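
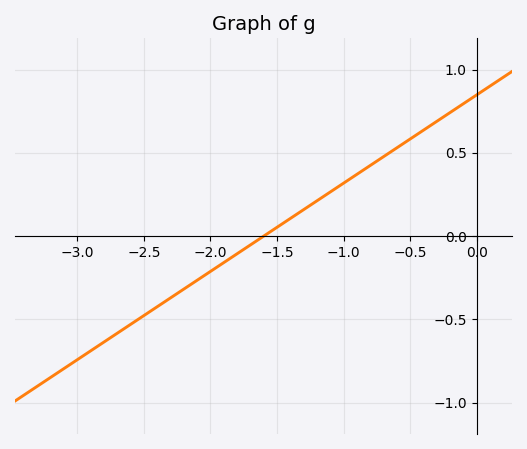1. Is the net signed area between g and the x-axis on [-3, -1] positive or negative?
negative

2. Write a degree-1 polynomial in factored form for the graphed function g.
y = 0.53(x + 1.6)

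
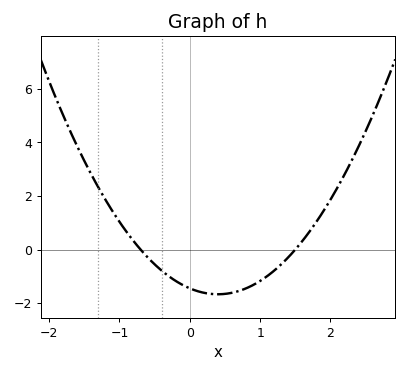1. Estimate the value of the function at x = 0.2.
-1.6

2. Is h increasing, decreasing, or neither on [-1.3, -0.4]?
decreasing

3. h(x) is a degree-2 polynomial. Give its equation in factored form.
y = 1.38(x + 0.7)(x - 1.5)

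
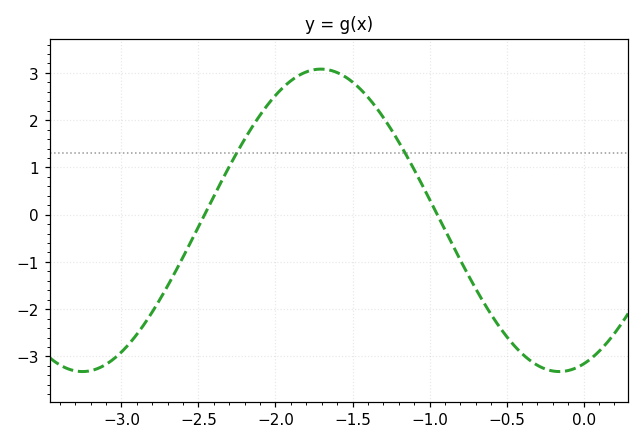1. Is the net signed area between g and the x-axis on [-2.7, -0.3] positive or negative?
positive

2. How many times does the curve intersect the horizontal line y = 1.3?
2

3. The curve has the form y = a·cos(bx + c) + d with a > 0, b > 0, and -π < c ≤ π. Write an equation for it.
y = 3.2cos(2.03x - 2.82) - 0.12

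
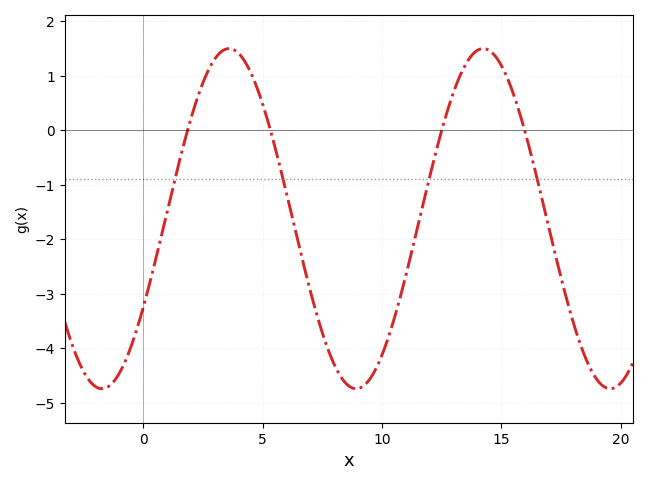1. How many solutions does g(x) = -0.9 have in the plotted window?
4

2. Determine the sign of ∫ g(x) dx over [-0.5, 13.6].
negative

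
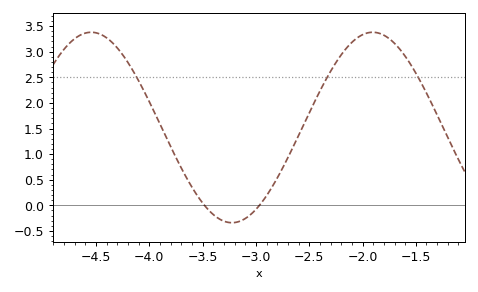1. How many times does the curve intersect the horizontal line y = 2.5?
3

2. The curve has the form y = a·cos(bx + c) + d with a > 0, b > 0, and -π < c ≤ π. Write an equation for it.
y = 1.86cos(2.38x - 1.75) + 1.52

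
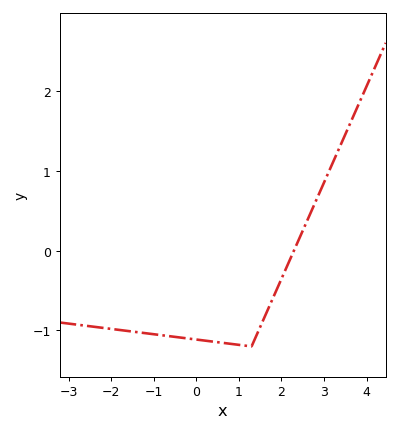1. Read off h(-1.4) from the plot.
-1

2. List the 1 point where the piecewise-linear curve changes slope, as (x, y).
(1.3, -1.2)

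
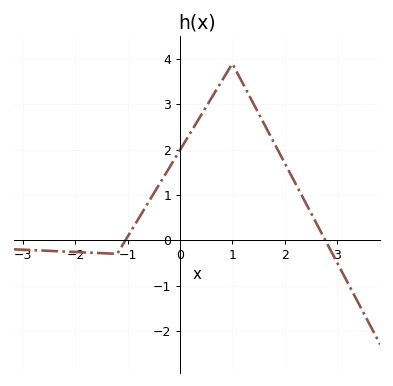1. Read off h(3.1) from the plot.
-0.7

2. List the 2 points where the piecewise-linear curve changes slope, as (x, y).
(-1.2, -0.3); (1, 3.9)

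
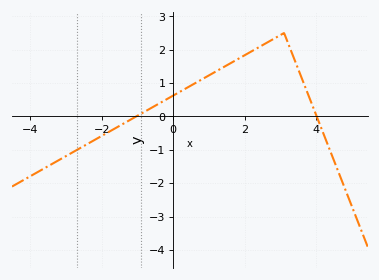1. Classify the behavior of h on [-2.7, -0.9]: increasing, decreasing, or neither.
increasing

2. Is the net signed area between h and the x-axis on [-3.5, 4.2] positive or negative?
positive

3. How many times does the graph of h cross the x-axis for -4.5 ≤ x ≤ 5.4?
2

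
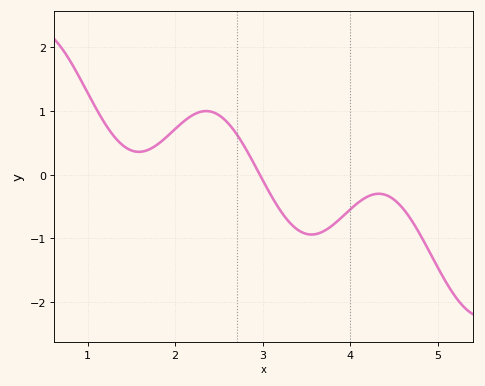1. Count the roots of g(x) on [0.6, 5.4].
1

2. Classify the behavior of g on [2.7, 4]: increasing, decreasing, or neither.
neither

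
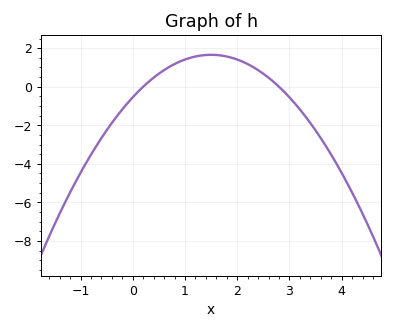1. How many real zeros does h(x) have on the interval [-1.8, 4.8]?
2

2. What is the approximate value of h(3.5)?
-2.26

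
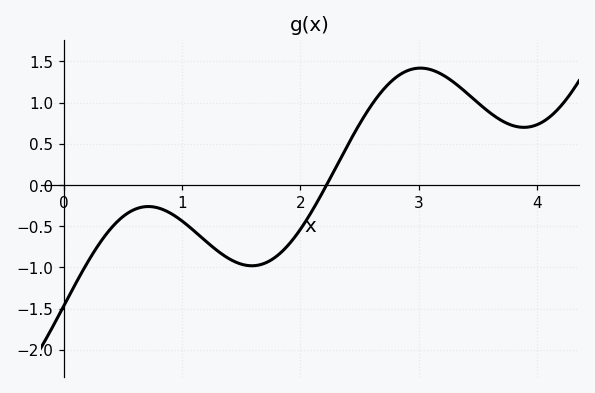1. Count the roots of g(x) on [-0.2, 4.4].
1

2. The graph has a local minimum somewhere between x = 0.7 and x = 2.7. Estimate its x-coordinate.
1.59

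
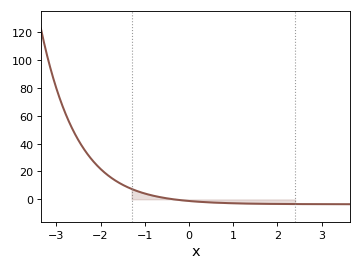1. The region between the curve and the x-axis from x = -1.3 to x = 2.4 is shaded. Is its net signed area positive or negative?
negative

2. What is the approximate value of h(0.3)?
-2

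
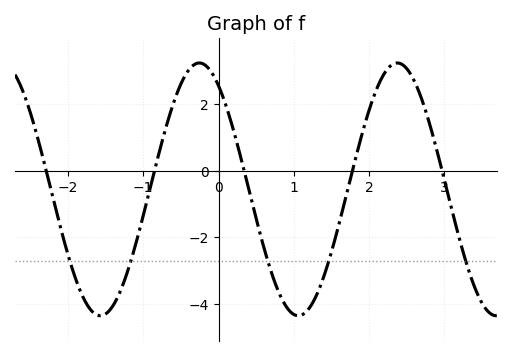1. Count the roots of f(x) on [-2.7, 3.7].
5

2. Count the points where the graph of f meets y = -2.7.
5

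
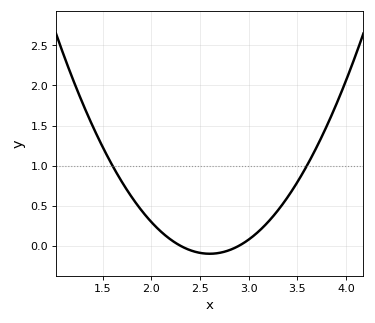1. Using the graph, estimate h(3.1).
0.176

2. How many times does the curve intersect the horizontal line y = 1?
2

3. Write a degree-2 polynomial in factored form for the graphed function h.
y = 1.1(x - 2.3)(x - 2.9)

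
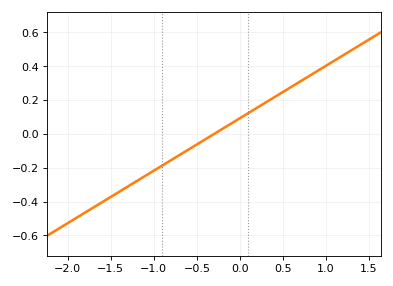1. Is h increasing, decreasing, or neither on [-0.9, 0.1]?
increasing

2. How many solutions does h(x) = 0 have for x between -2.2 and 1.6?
1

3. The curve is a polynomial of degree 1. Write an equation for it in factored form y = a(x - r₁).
y = 0.31(x + 0.3)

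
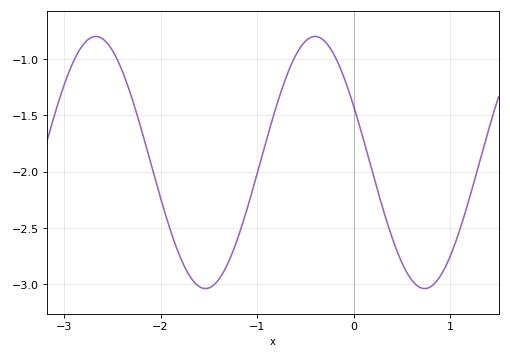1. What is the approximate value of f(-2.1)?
-1.93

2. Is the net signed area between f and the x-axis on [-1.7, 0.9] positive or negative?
negative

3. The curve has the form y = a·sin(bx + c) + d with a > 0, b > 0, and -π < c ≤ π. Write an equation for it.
y = 1.12sin(2.77x + 2.68) - 1.92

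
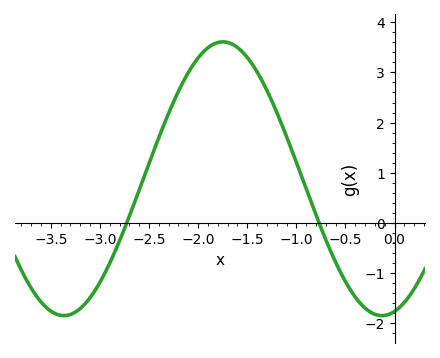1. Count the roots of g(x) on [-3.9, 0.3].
2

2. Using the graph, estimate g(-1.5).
3.3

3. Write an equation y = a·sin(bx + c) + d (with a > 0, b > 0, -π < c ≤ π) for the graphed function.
y = 2.73sin(1.9x - 1.3) + 0.88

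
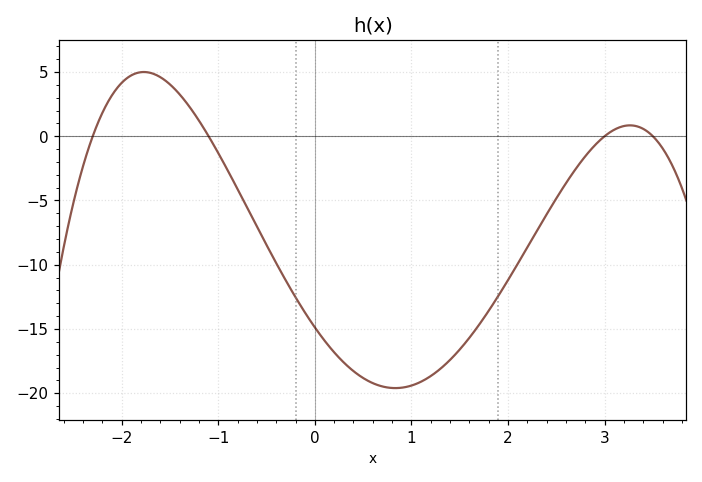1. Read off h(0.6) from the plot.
-19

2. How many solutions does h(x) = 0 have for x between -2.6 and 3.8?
4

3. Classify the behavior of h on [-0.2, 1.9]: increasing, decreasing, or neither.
neither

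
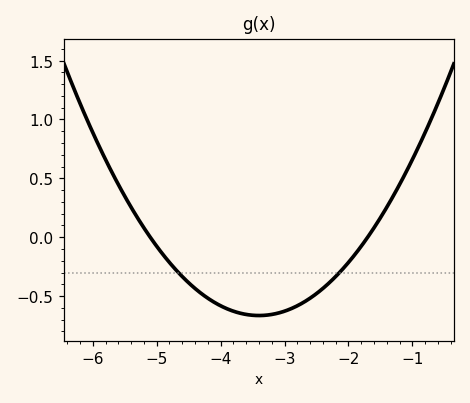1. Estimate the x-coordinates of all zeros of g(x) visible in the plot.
-5.1, -1.7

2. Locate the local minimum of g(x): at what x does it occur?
-3.4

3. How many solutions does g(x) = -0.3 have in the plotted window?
2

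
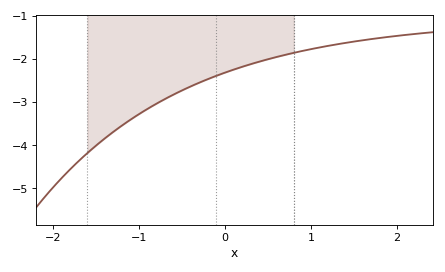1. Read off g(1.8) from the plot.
-1.52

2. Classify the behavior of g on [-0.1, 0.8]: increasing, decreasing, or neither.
increasing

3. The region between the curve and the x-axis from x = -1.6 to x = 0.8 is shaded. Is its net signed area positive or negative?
negative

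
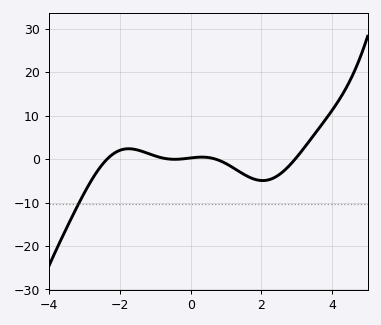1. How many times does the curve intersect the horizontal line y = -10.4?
1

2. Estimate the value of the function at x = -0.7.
0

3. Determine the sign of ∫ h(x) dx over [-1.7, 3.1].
negative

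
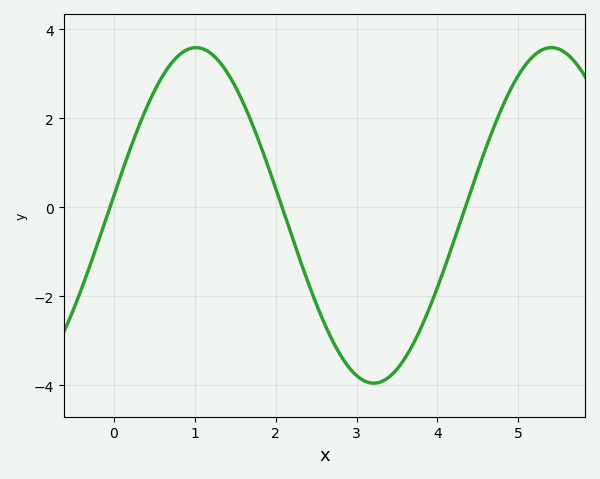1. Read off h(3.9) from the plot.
-2.27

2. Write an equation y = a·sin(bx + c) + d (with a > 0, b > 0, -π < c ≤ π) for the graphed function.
y = 3.77sin(1.43x + 0.12) - 0.18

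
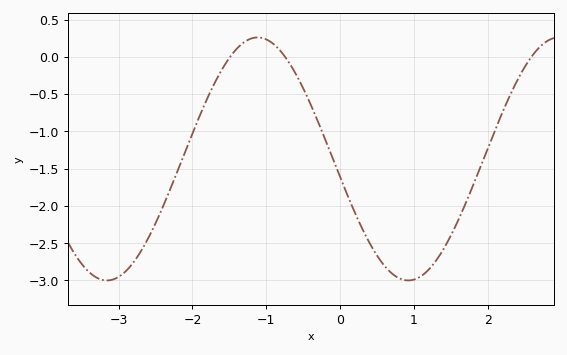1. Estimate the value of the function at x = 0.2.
-2.09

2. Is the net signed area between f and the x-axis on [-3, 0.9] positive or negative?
negative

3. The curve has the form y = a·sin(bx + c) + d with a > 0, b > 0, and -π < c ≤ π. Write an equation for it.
y = 1.63sin(1.54x - 2.99) - 1.37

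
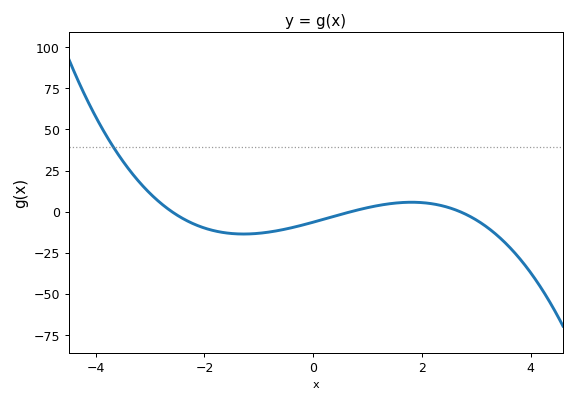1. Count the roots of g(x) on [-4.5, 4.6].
3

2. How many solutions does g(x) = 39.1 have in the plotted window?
1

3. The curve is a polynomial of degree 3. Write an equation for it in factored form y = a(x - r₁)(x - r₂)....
y = -1.31(x + 2.6)(x - 0.7)(x - 2.7)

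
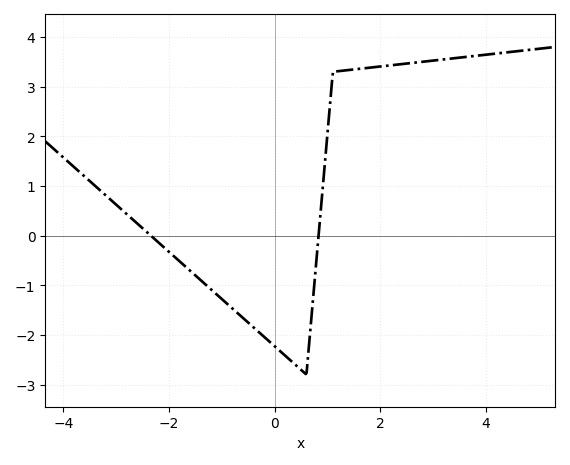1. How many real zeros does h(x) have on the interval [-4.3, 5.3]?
2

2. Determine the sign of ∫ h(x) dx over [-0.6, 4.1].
positive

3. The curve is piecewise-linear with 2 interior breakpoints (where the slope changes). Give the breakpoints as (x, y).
(0.6, -2.8); (1.1, 3.3)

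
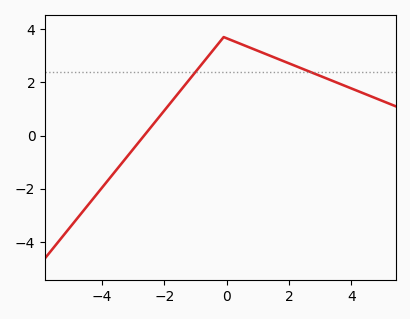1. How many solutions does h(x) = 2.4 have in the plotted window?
2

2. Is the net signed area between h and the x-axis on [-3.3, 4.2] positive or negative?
positive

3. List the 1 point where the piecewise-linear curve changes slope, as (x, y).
(-0.1, 3.7)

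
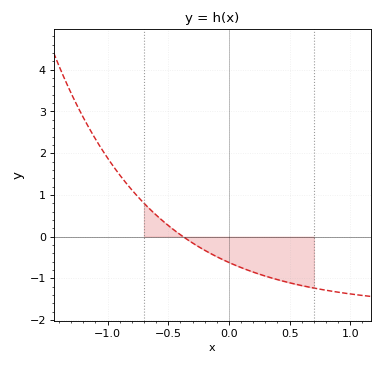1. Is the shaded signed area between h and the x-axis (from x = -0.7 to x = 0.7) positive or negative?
negative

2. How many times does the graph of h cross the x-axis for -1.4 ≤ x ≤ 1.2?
1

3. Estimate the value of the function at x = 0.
-0.6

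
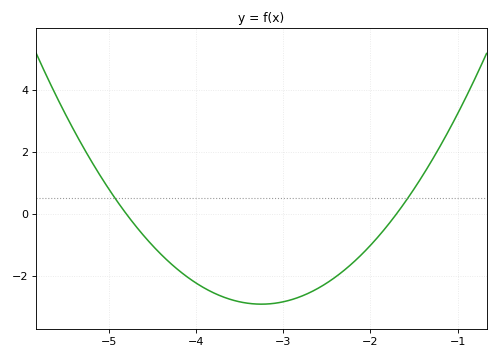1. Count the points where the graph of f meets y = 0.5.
2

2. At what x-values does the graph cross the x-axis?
-4.8, -1.7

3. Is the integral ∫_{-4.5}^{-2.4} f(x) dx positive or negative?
negative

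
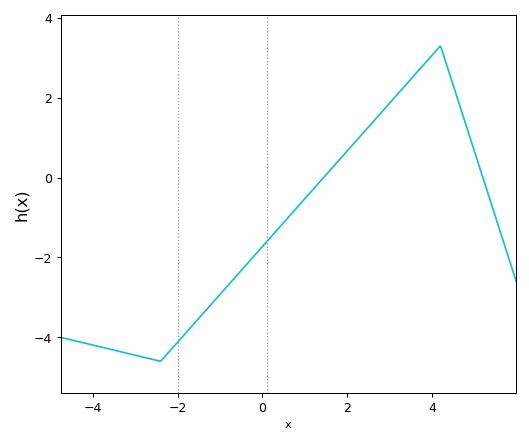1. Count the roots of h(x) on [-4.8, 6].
2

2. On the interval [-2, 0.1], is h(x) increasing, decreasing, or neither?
increasing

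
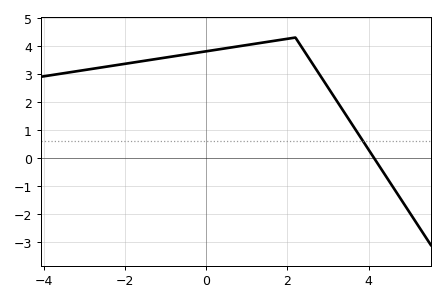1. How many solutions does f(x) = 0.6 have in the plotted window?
1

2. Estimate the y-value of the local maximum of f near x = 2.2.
4.3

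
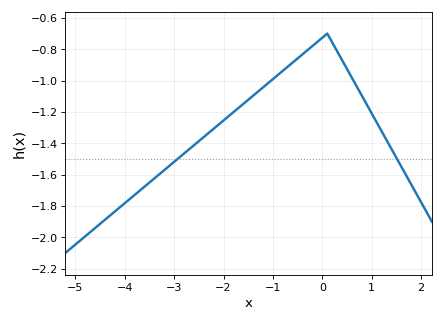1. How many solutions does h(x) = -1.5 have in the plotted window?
2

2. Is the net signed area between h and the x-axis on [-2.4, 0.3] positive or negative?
negative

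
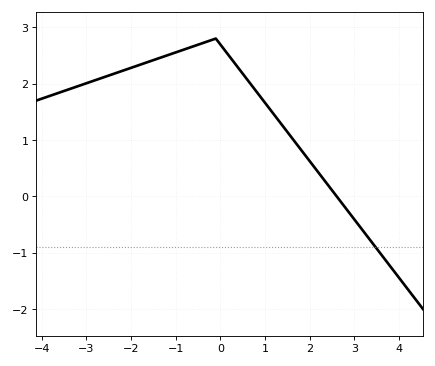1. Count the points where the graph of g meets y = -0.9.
1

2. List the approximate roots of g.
2.61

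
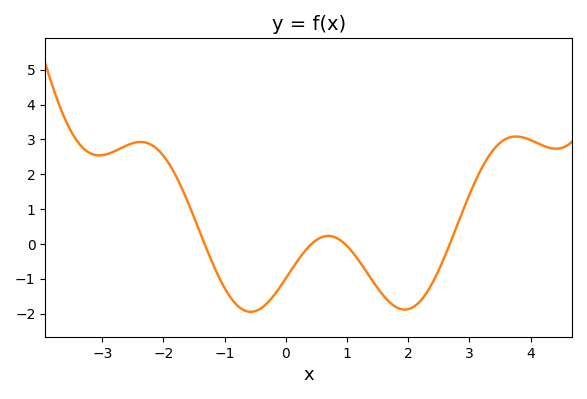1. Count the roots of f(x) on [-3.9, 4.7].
4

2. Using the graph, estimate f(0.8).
0.2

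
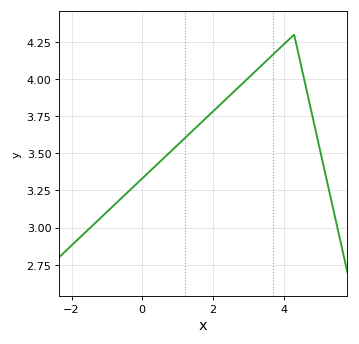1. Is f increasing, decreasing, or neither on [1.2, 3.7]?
increasing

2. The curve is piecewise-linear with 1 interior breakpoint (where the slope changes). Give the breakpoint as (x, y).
(4.3, 4.3)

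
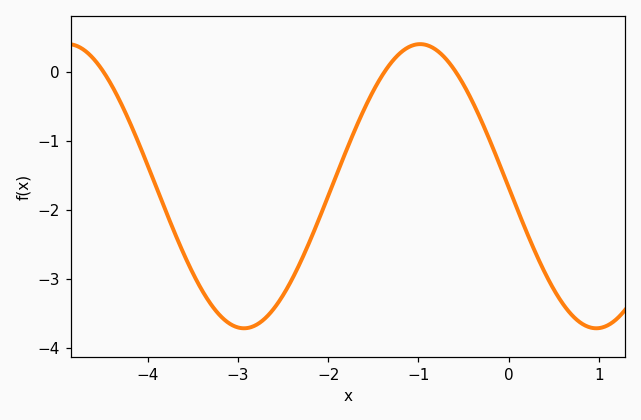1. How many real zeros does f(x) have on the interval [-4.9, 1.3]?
3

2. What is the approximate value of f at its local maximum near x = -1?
0.4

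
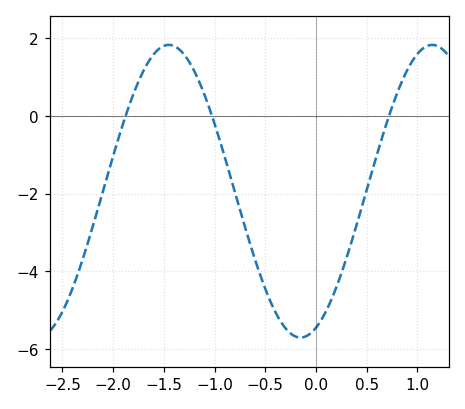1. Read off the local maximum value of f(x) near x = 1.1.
1.82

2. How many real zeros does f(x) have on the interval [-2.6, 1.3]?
3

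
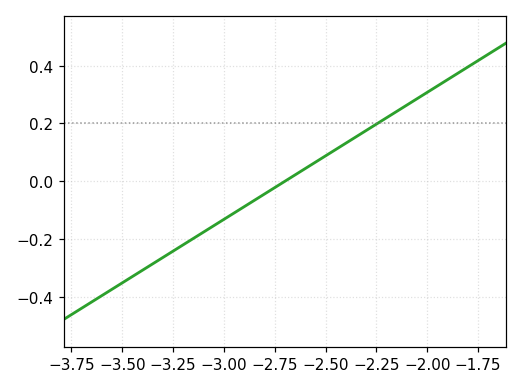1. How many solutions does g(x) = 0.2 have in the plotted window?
1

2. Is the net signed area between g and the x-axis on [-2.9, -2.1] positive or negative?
positive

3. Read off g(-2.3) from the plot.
0.176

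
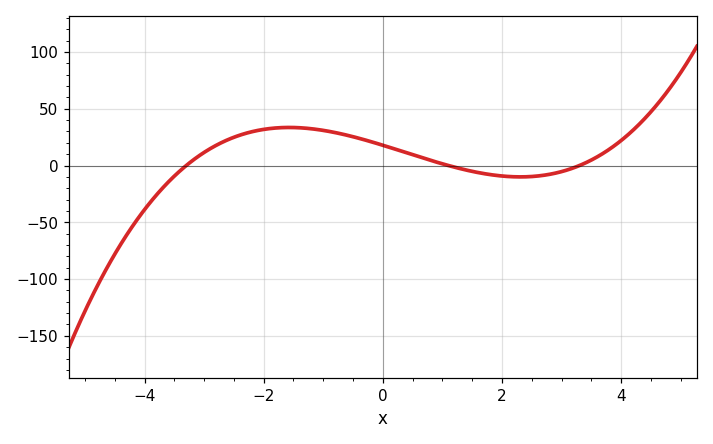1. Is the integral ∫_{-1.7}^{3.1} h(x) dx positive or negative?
positive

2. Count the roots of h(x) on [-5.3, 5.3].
3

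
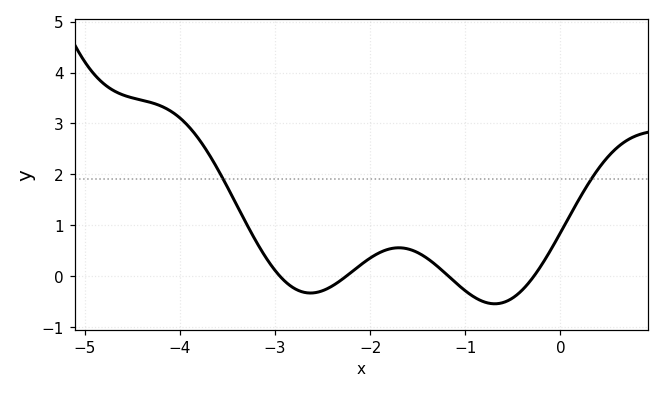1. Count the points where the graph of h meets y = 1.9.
2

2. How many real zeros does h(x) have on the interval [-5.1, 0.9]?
4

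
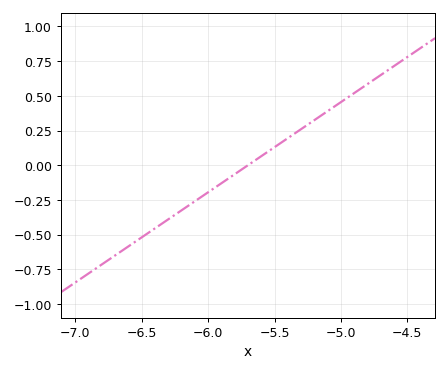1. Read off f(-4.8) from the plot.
0.585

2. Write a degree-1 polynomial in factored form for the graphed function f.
y = 0.65(x + 5.7)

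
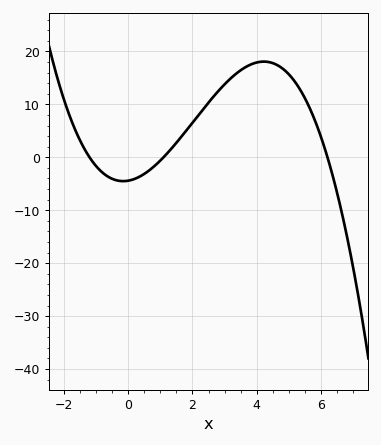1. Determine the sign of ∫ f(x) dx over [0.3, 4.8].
positive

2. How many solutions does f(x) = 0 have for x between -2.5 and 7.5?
3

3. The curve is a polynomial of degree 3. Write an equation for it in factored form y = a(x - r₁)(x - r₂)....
y = -0.54(x + 1.2)(x - 1.1)(x - 6.2)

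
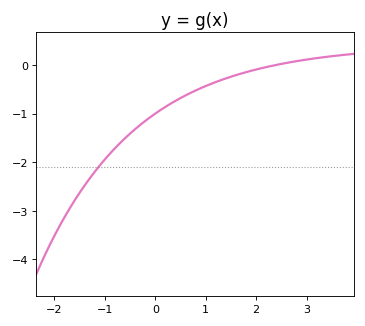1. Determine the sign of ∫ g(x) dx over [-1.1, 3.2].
negative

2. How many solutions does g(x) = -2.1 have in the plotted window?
1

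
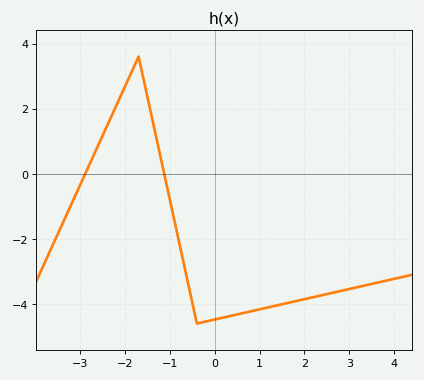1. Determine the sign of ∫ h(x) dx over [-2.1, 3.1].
negative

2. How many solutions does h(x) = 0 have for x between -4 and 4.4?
2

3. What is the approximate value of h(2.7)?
-3.6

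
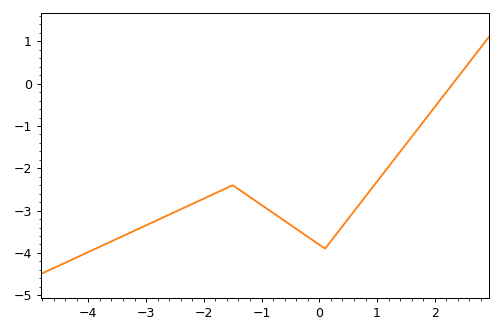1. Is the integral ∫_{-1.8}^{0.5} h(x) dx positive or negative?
negative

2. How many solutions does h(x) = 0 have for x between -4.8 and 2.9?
1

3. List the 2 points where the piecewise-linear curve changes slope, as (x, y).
(-1.5, -2.4); (0.1, -3.9)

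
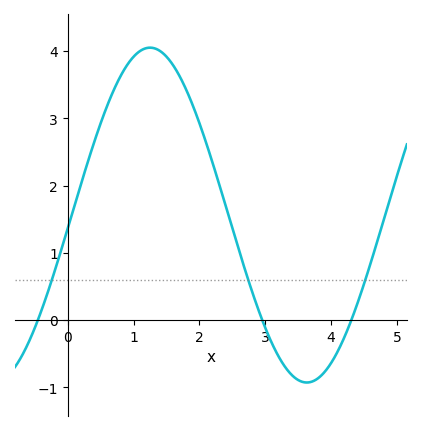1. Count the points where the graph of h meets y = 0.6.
3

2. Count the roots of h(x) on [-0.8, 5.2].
3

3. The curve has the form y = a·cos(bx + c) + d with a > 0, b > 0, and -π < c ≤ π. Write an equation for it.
y = 2.49cos(1.32x - 1.65) + 1.56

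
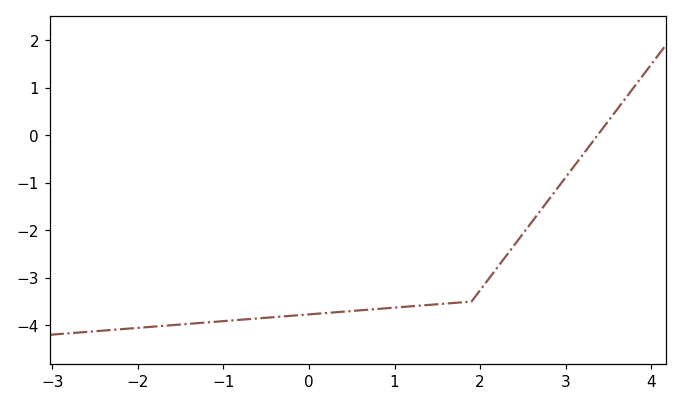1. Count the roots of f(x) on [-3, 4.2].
1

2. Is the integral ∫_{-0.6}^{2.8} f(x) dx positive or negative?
negative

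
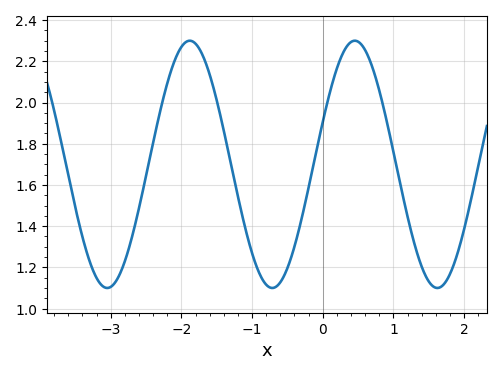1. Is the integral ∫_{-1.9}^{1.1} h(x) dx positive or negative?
positive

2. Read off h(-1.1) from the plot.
1.4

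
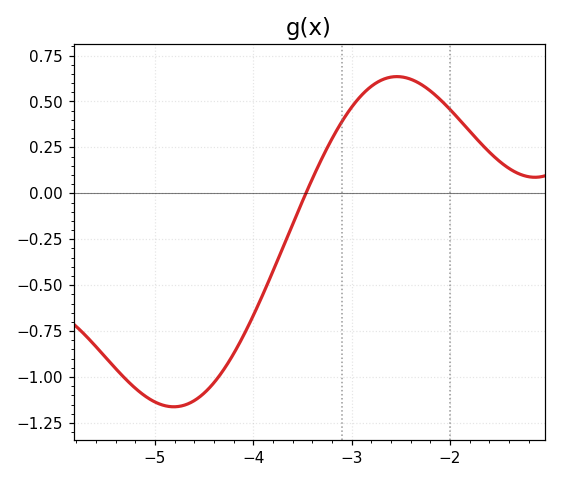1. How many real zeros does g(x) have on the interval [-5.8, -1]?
1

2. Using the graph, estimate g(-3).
0.45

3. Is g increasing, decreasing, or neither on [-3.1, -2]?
neither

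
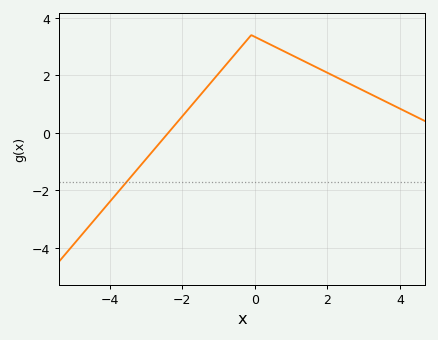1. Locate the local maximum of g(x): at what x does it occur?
-0.101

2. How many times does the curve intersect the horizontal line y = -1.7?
1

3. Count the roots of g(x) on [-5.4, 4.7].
1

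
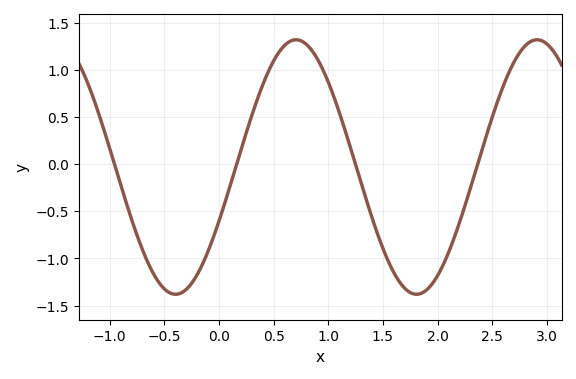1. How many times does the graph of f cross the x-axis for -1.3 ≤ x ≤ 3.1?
4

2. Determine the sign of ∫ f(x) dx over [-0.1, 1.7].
positive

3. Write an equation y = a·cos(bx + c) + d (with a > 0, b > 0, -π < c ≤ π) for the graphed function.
y = 1.35cos(2.9x - 2) - 0.03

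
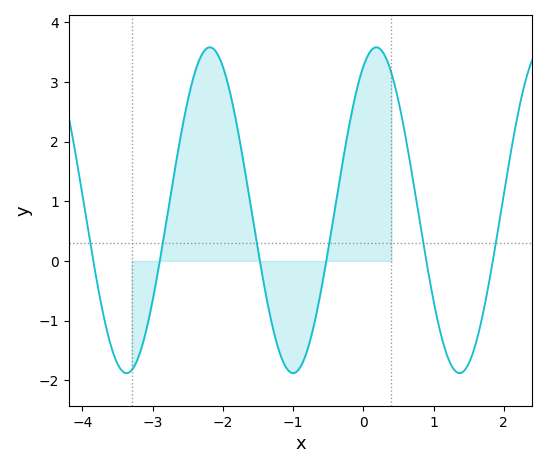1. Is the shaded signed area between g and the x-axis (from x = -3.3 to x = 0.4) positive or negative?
positive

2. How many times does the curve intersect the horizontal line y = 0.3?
6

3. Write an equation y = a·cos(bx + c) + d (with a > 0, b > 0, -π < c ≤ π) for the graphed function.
y = 2.73cos(2.65x - 0.492) + 0.85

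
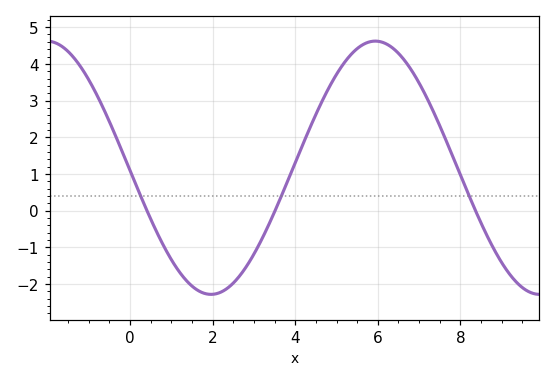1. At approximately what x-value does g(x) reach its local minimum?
2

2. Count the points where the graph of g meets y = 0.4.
3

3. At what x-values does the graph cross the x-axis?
0.4, 3.6, 8.4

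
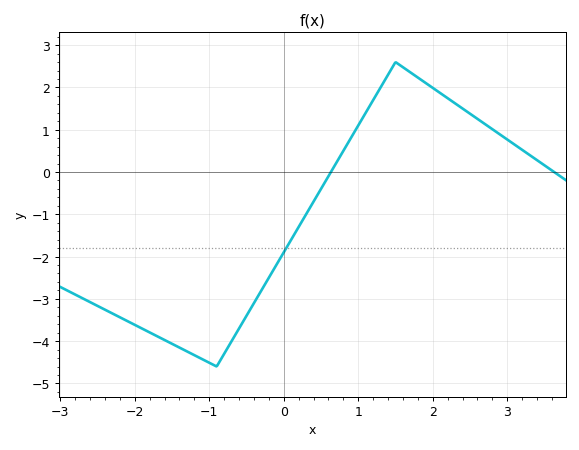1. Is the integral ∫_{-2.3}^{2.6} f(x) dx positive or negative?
negative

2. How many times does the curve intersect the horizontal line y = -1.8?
1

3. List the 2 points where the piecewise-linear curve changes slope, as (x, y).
(-0.9, -4.6); (1.5, 2.6)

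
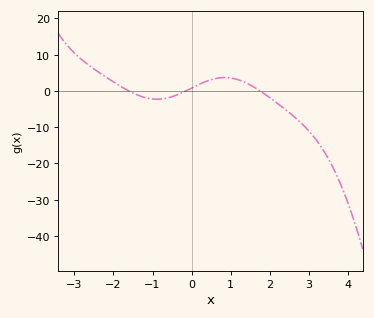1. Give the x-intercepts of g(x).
-1.6, -0.2, 1.8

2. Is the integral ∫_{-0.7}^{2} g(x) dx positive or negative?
positive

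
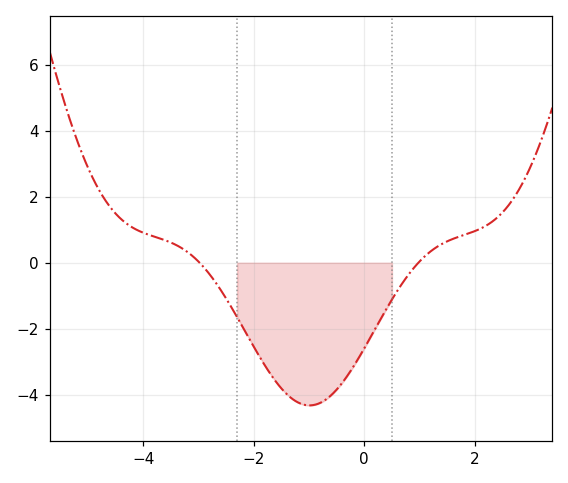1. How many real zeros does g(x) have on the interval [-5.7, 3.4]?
2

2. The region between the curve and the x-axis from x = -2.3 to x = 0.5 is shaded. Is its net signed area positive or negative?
negative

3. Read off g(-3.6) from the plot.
0.6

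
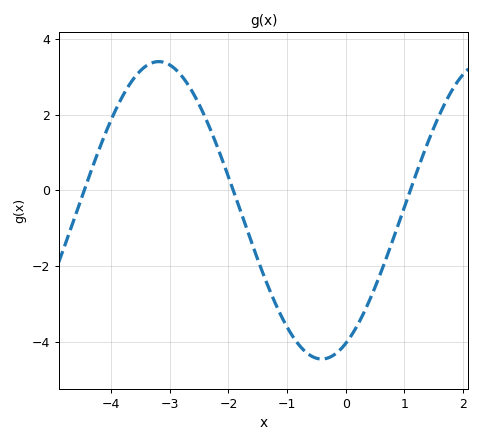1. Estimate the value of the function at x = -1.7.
-1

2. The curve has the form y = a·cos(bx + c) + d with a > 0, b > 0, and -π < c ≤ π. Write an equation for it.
y = 3.93cos(1.1x - 2.7) - 0.53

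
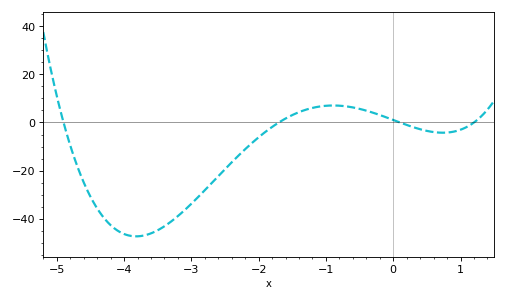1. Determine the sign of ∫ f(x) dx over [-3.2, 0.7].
negative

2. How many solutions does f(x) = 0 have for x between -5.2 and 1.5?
4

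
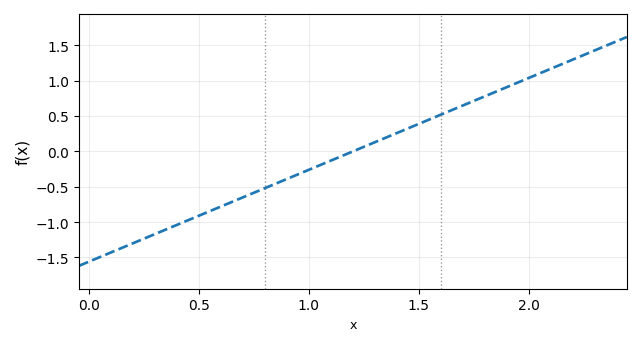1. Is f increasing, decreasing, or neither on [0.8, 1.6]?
increasing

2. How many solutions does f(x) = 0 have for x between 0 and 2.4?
1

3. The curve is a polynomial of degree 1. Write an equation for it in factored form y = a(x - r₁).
y = 1.3(x - 1.2)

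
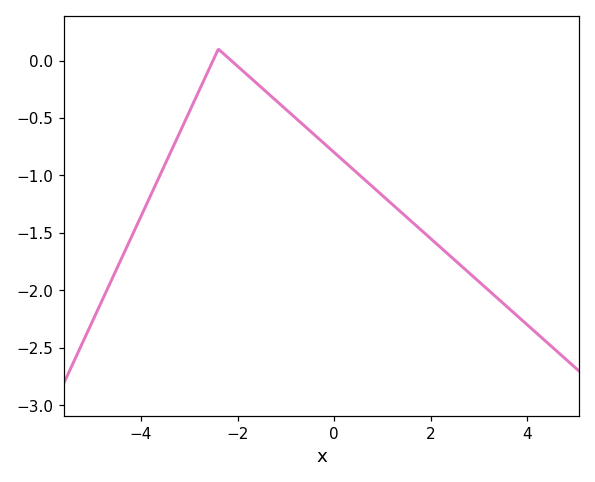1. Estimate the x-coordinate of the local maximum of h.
-2.4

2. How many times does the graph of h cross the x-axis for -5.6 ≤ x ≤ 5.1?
2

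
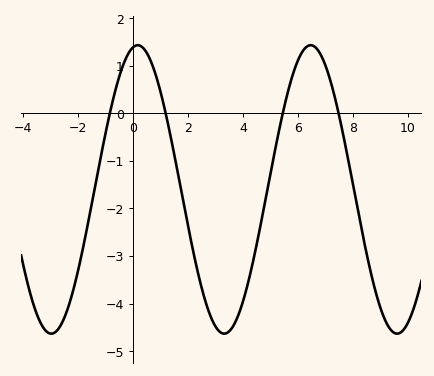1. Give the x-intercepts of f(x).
-0.8, 1.2, 5.4, 7.4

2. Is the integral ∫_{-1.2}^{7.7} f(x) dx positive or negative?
negative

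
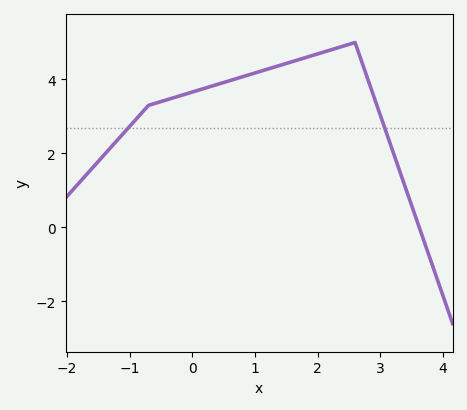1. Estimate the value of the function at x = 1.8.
4.6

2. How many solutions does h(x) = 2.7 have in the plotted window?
2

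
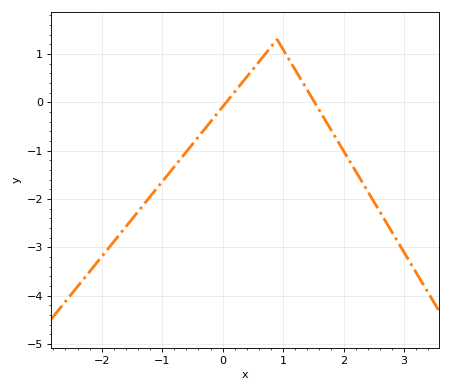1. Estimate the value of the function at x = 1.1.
0.9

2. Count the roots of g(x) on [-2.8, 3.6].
2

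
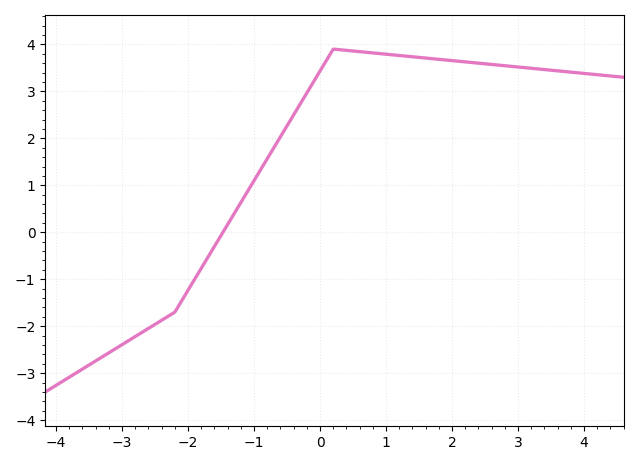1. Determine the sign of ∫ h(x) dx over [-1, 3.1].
positive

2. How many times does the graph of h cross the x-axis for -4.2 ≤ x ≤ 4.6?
1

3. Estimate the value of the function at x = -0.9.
1.33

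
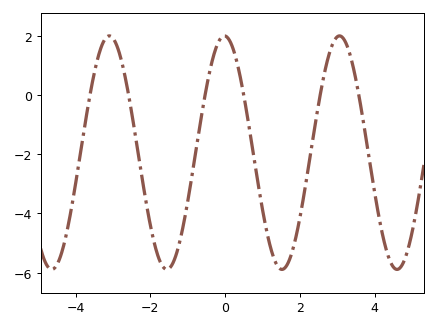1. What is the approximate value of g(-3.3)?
1.6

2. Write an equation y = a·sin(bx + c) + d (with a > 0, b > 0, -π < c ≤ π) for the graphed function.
y = 3.94sin(2x + 1.6) - 1.95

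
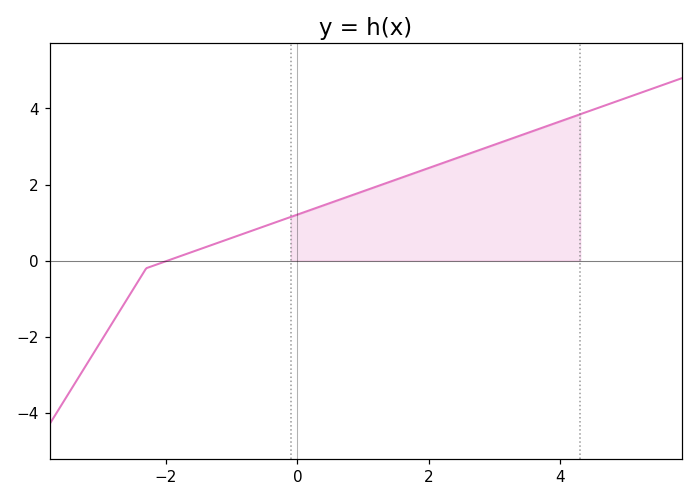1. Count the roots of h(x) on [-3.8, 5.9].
1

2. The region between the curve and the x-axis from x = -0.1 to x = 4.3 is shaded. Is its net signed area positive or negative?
positive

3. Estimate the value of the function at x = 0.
1.21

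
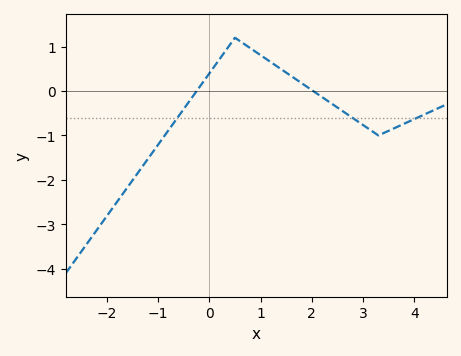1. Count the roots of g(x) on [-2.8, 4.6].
2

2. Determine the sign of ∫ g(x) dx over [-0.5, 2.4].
positive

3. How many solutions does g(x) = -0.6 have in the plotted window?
3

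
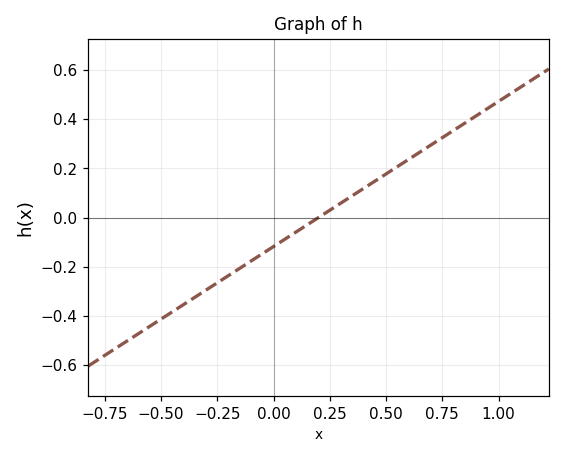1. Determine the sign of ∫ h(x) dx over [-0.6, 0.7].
negative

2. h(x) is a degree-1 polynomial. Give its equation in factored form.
y = 0.59(x - 0.2)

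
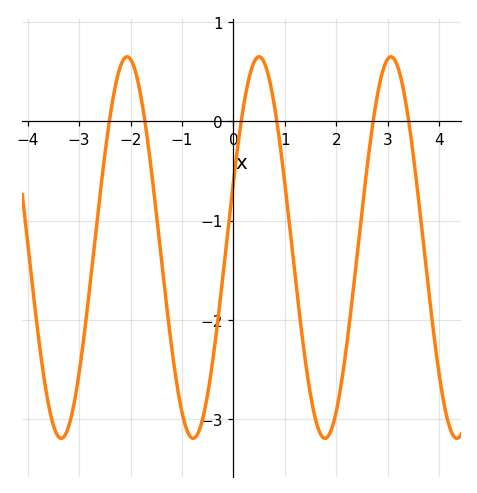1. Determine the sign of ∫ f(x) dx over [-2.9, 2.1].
negative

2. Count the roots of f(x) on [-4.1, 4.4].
6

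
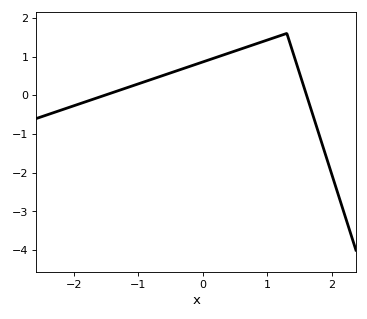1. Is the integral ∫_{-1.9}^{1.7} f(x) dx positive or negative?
positive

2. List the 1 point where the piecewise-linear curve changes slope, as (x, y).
(1.3, 1.6)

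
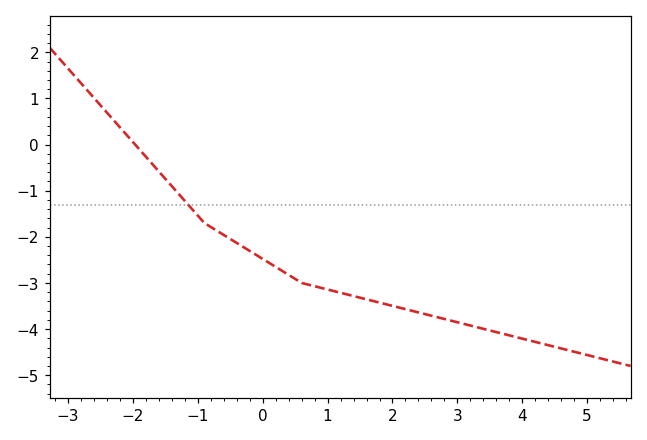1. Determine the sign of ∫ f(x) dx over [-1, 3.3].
negative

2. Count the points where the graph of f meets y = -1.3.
1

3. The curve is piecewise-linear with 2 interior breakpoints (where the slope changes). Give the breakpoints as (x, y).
(-0.9, -1.7); (0.6, -3)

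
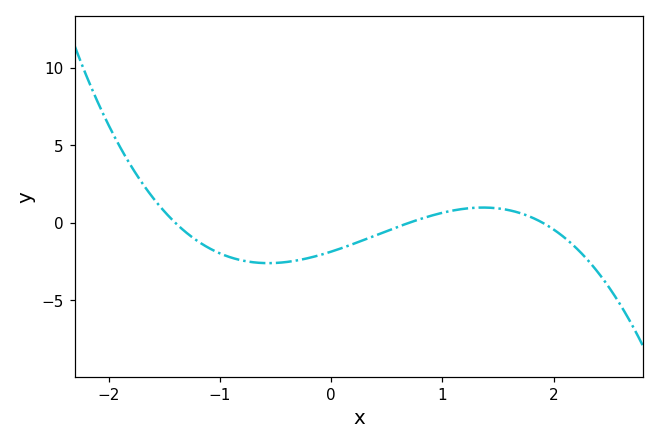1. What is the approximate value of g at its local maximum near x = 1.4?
0.984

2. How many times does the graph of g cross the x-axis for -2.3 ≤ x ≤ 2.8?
3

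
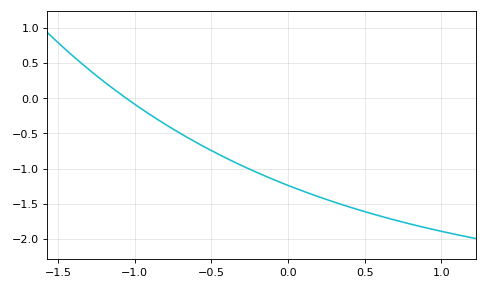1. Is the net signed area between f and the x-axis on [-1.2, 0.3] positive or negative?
negative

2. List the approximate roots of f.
-1.06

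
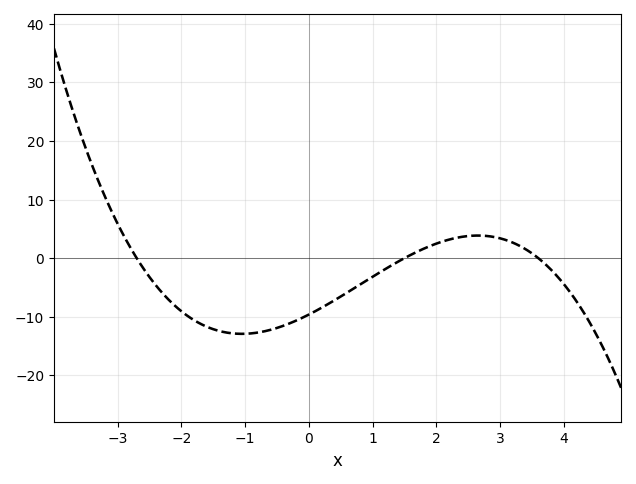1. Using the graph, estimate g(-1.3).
-13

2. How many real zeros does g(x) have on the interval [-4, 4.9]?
3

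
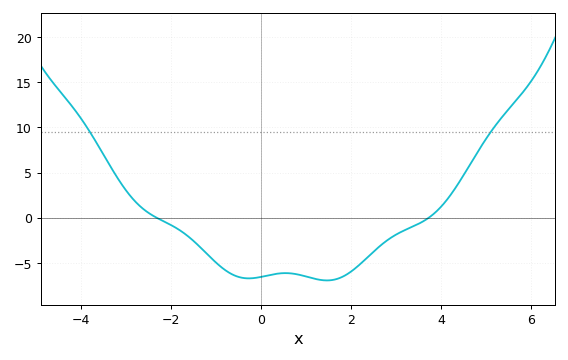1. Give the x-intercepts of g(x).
-2.32, 3.72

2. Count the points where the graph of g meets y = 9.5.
2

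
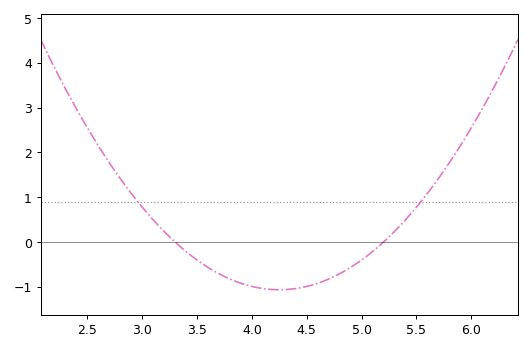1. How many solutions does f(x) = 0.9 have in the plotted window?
2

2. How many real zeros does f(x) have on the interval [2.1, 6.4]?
2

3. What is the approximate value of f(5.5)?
0.8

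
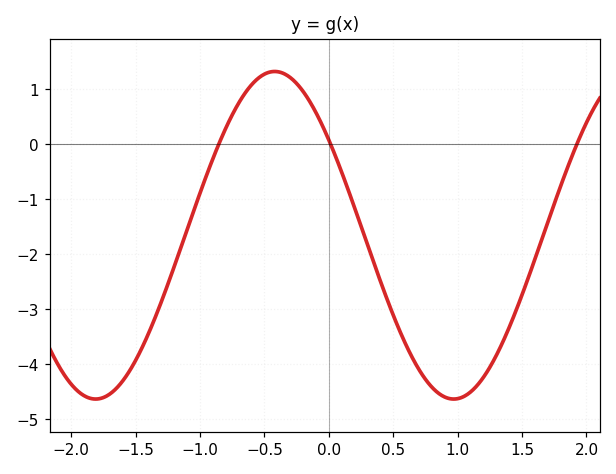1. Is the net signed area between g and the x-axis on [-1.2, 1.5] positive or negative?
negative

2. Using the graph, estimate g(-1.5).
-3.93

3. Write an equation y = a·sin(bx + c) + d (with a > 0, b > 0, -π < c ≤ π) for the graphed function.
y = 2.98sin(2.26x + 2.52) - 1.66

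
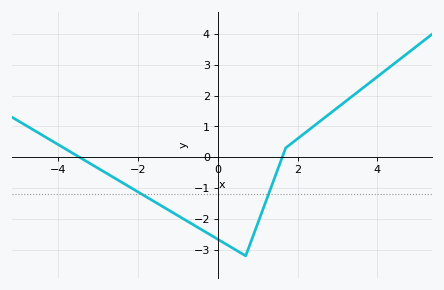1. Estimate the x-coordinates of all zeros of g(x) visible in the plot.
-3.4, 1.6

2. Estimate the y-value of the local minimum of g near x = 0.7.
-3.2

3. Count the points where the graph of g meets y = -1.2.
2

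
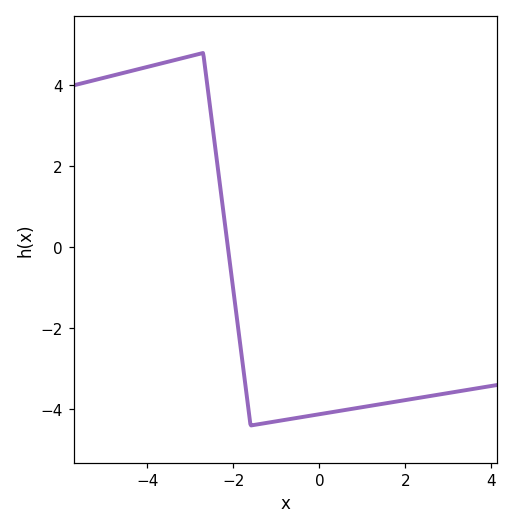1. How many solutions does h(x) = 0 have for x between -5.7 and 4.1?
1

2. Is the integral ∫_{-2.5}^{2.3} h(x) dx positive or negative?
negative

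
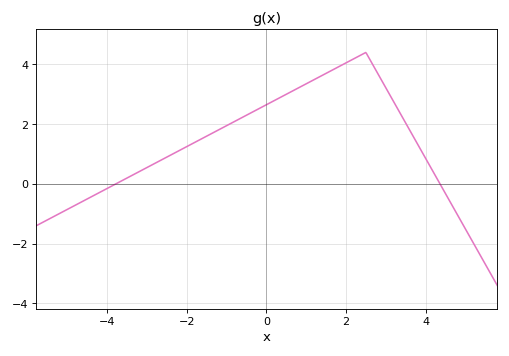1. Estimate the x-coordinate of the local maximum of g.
2.5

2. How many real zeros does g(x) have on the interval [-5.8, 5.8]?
2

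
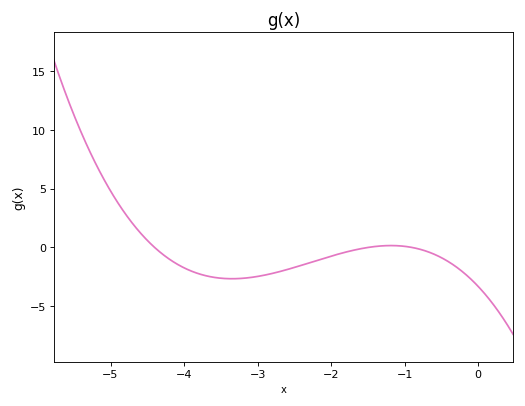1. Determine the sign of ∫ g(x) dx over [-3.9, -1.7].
negative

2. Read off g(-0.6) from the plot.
-0.575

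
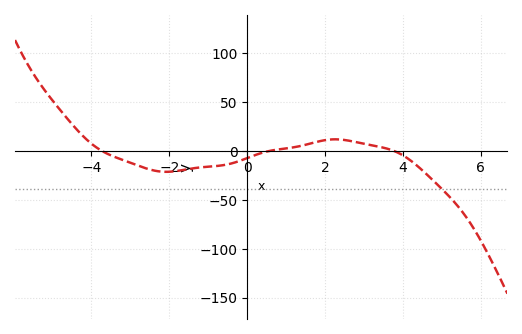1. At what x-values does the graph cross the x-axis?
-3.74, 0.594, 3.76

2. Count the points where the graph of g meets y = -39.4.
1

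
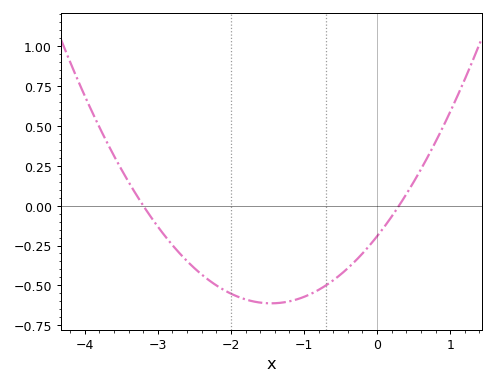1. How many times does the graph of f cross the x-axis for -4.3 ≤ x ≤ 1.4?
2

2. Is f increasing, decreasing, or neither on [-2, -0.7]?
neither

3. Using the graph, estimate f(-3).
-0.132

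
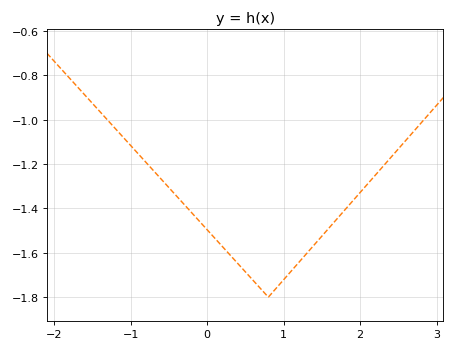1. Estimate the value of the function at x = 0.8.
-1.8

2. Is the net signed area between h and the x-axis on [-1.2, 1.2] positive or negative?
negative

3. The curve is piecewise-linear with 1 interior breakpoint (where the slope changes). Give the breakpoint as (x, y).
(0.8, -1.8)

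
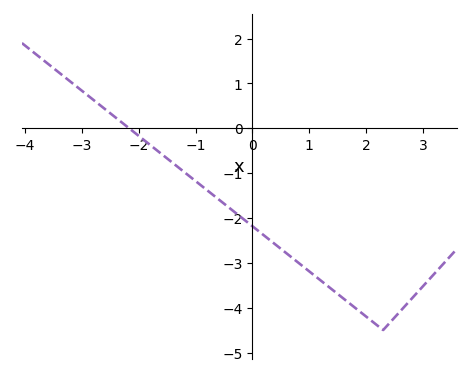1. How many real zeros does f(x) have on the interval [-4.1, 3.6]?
1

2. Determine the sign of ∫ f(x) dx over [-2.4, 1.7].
negative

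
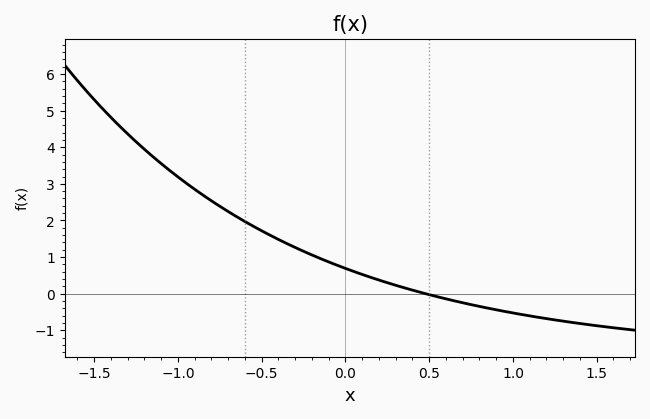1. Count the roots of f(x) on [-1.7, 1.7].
1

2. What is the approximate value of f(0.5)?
-0.026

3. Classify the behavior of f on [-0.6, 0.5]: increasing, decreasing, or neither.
decreasing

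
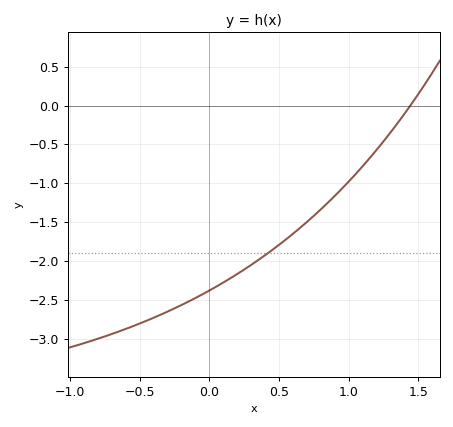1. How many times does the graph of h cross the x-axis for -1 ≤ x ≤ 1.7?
1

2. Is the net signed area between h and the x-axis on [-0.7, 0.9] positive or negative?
negative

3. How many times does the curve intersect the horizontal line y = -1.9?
1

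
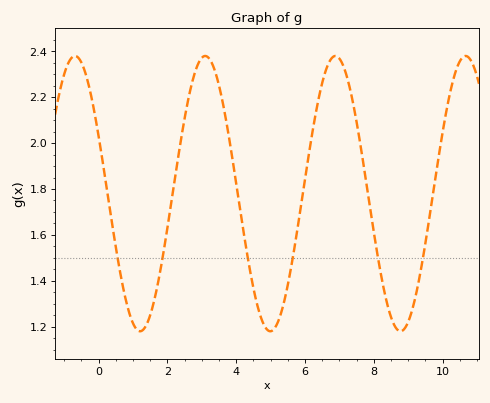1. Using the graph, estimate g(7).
2.36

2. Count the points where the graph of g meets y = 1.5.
6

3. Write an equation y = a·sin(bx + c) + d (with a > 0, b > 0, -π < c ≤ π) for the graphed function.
y = 0.6sin(1.7x + 2.7) + 1.78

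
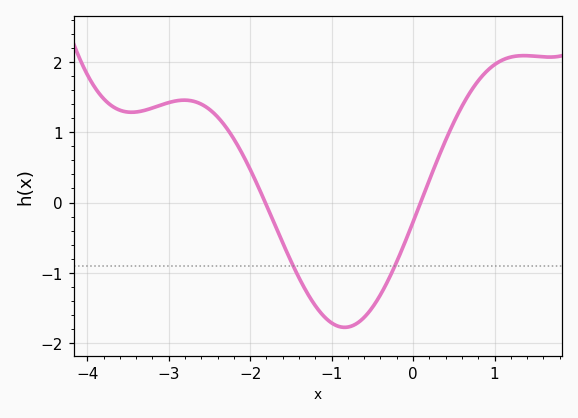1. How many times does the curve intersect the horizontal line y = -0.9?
2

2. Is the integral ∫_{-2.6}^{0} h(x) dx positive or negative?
negative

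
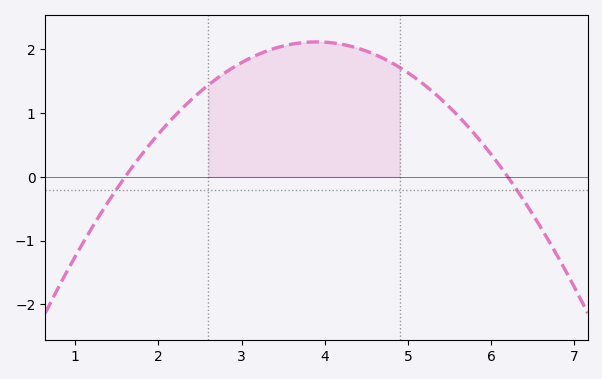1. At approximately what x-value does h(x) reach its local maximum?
3.9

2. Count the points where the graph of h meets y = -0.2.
2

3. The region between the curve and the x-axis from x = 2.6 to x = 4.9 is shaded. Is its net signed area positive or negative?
positive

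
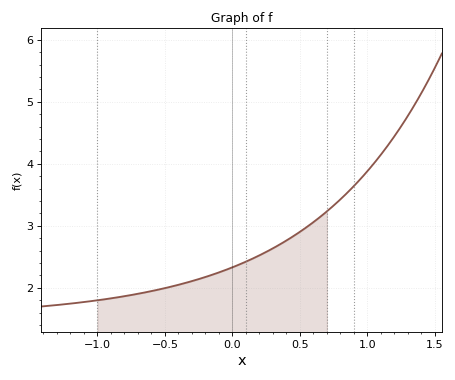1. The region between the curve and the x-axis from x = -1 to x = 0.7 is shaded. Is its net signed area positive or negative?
positive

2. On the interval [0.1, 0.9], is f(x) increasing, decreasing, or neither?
increasing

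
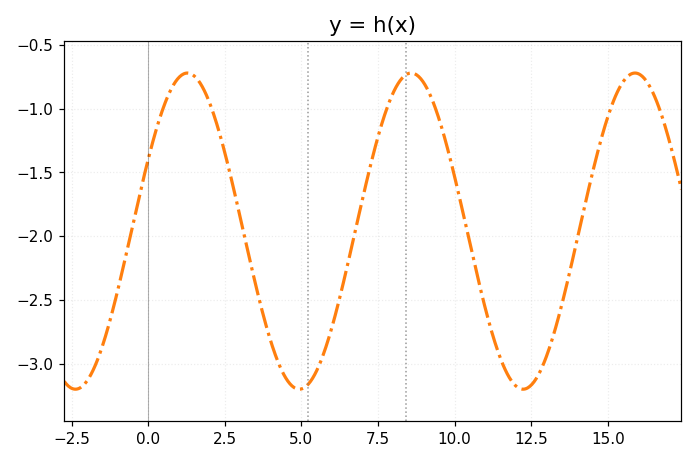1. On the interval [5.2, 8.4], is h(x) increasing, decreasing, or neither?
increasing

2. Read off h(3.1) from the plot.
-1.96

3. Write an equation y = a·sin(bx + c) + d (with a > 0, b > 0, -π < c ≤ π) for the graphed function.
y = 1.24sin(0.86x + 0.472) - 1.96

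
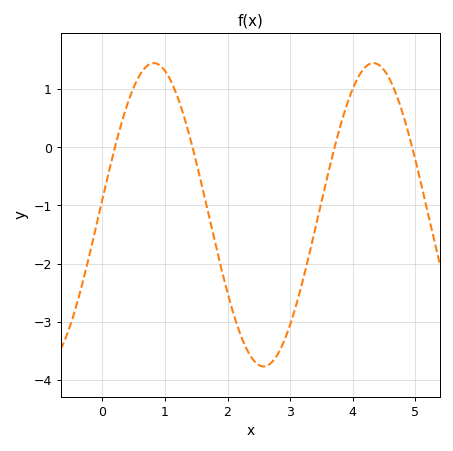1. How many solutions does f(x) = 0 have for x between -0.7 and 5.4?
4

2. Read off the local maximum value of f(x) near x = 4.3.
1.4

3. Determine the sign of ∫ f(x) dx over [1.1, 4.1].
negative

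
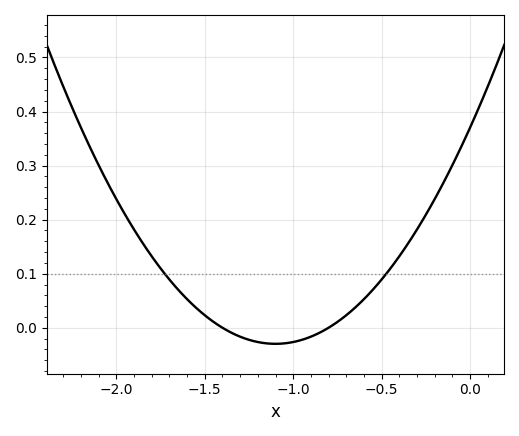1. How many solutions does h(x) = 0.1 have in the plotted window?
2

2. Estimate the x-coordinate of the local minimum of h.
-1.1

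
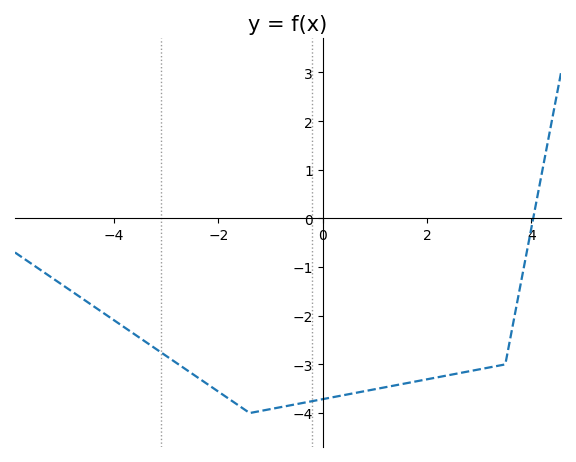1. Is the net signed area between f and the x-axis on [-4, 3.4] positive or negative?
negative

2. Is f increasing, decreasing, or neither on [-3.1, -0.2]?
neither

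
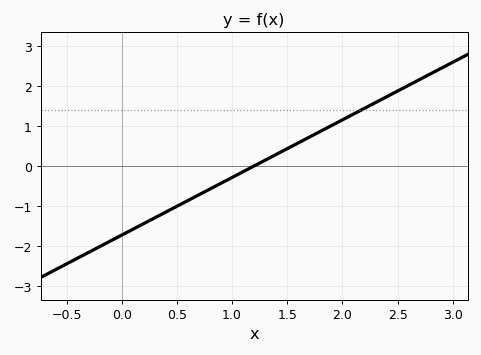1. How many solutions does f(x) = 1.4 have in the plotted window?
1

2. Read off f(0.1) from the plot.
-1.58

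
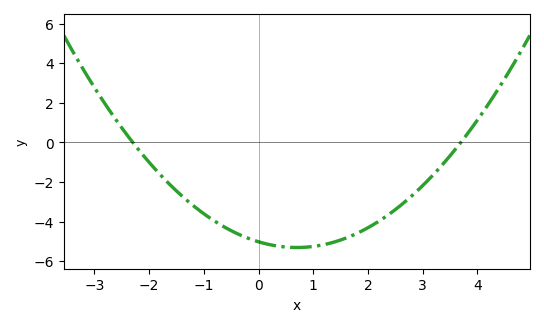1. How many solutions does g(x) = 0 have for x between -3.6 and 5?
2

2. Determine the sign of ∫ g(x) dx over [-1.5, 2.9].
negative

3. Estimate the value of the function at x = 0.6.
-5.3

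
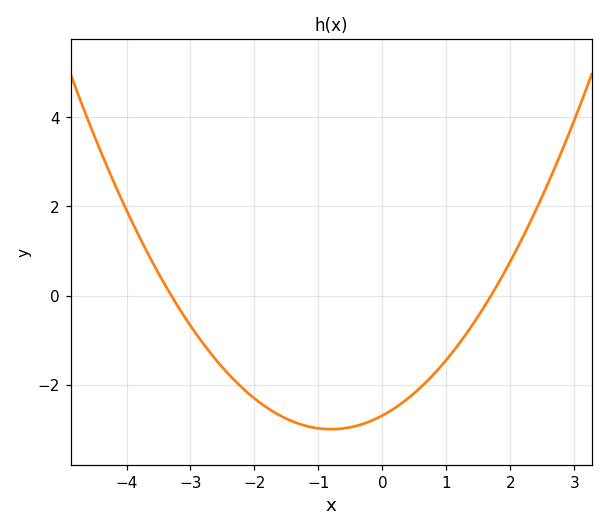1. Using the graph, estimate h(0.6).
-2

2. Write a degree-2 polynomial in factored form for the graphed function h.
y = 0.48(x + 3.3)(x - 1.7)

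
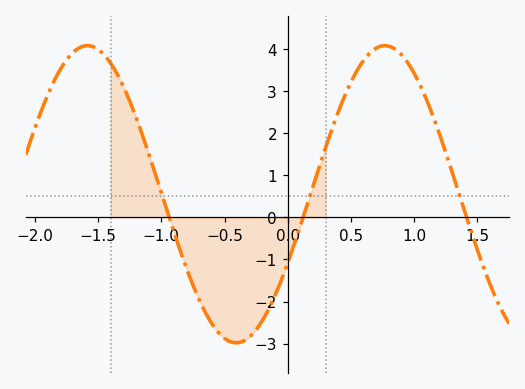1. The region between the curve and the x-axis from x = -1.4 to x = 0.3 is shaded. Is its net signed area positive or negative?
negative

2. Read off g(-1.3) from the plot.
3.1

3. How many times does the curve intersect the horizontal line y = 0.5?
3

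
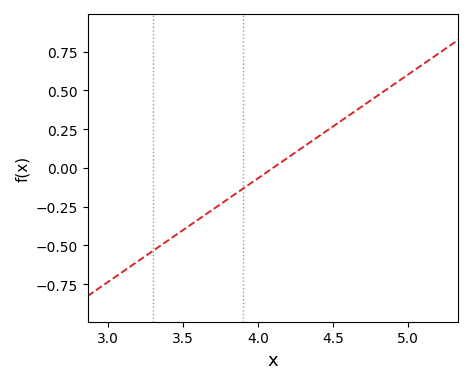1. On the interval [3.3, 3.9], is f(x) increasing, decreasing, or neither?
increasing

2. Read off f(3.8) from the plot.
-0.2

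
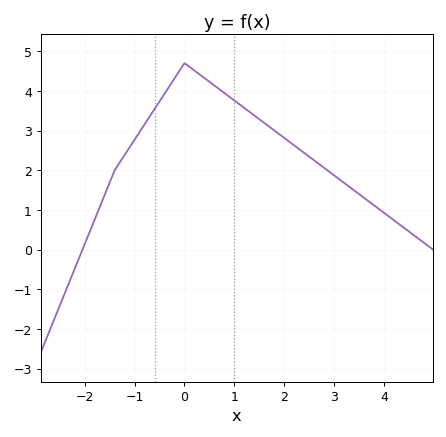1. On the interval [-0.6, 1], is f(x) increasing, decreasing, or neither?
neither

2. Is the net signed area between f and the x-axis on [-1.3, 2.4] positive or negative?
positive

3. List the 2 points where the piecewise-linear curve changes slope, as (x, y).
(-1.4, 2); (0, 4.7)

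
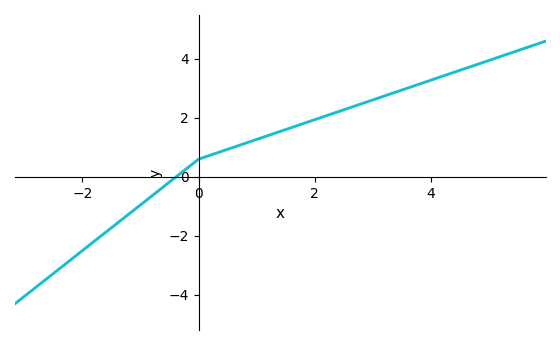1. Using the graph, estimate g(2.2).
2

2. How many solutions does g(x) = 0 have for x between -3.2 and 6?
1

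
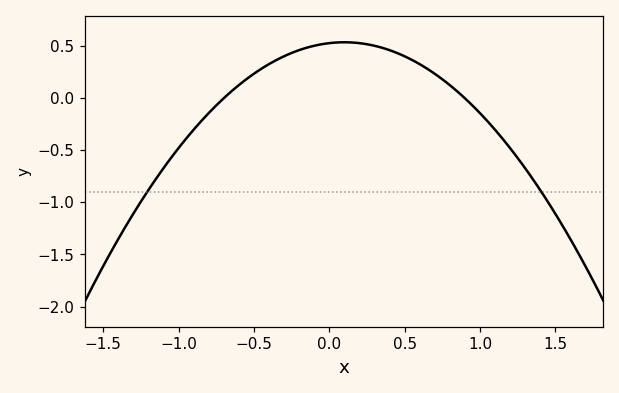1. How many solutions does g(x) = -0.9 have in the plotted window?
2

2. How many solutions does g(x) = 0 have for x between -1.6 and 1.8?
2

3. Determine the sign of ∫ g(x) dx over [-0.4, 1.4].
positive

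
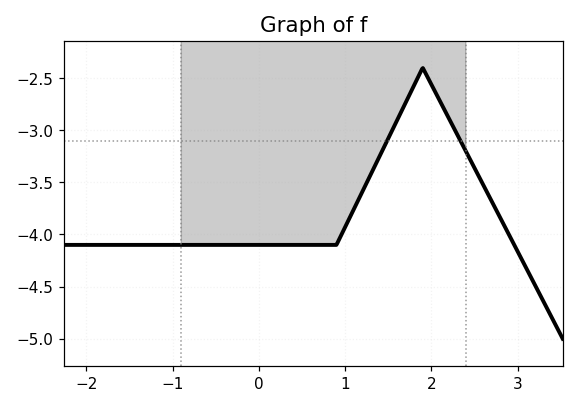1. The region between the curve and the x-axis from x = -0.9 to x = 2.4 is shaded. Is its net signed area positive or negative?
negative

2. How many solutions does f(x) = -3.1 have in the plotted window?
2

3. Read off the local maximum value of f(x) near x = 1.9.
-2.4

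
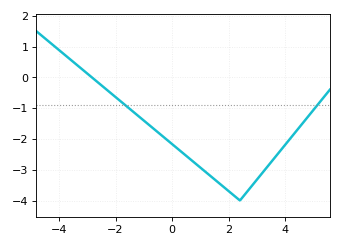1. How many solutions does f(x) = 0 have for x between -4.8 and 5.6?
1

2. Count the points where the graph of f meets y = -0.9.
2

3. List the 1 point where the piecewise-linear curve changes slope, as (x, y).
(2.4, -4)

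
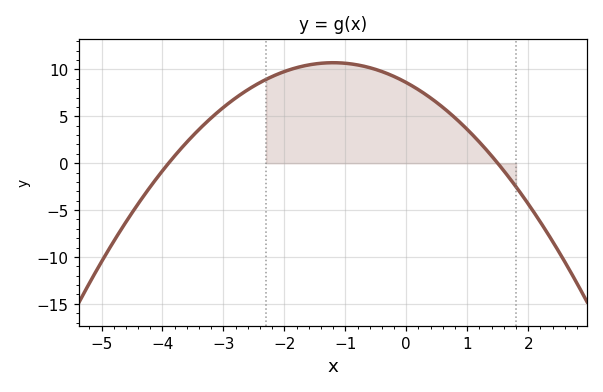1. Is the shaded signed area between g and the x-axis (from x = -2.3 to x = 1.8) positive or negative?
positive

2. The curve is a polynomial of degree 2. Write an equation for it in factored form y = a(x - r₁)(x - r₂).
y = -1.47(x + 3.9)(x - 1.5)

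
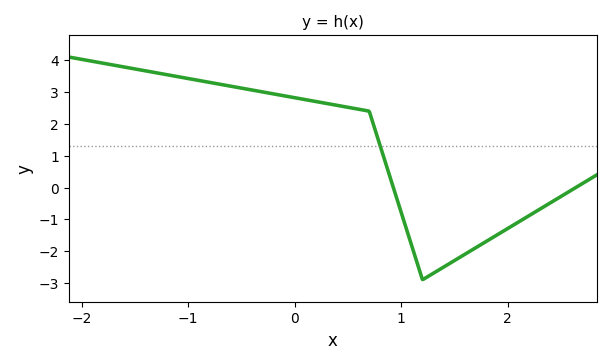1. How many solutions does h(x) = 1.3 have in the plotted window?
1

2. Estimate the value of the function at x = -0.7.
3.2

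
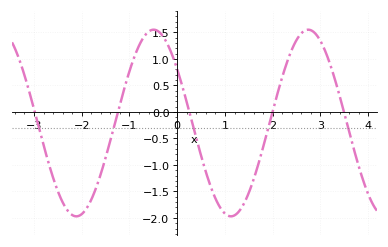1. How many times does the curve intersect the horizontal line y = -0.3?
5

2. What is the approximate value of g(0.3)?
-0.158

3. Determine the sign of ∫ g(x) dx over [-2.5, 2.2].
negative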